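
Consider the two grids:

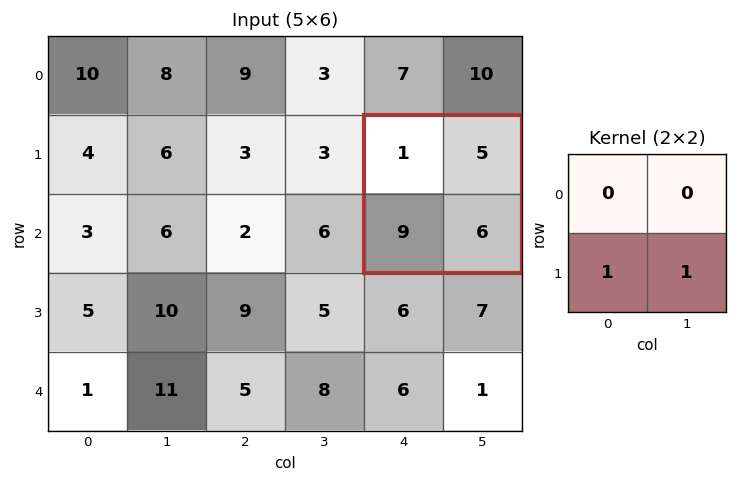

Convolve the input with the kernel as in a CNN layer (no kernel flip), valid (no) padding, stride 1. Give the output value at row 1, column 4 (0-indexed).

15

The receptive field on the input at this output position is [1 5 / 9 6]. Elementwise product with the kernel and sum: 9·1 + 6·1.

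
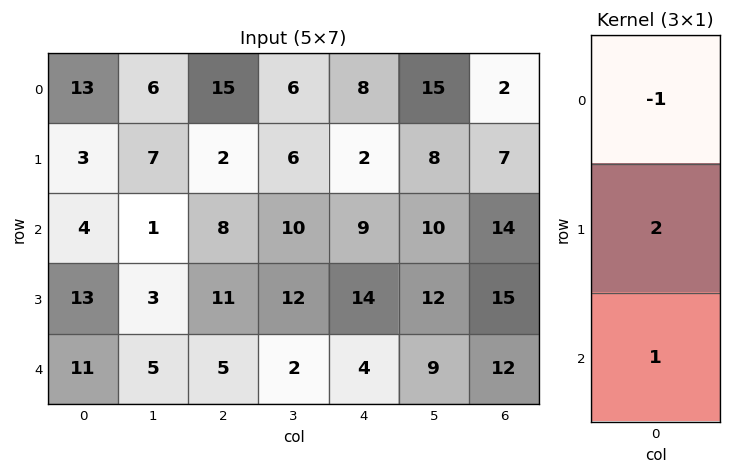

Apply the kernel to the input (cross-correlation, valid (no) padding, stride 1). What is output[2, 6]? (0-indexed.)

28

The receptive field on the input at this output position is [14 / 15 / 12]. Elementwise product with the kernel and sum: 14·-1 + 15·2 + 12·1.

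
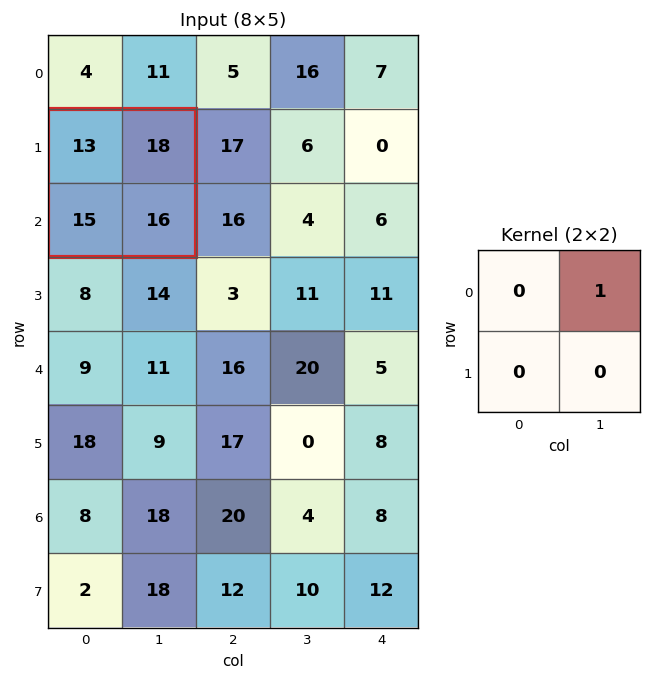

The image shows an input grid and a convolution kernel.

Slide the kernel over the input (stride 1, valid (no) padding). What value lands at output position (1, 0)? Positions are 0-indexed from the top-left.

The receptive field on the input at this output position is [13 18 / 15 16]. Elementwise product with the kernel and sum: 18·1.

18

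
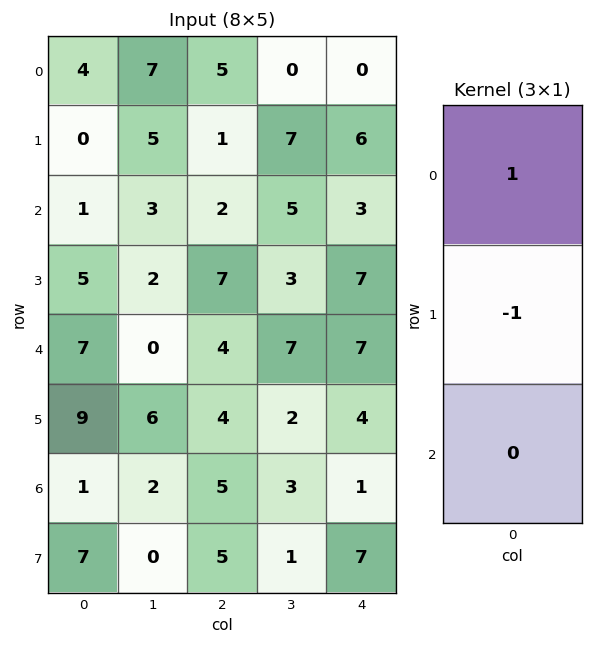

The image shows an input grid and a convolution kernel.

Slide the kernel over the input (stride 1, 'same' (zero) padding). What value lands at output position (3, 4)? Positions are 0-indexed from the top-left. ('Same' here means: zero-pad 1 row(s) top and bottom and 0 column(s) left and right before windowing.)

The receptive field on the zero-padded input at this output position is [3 / 7 / 7]. Elementwise product with the kernel and sum: 3·1 + 7·-1.

-4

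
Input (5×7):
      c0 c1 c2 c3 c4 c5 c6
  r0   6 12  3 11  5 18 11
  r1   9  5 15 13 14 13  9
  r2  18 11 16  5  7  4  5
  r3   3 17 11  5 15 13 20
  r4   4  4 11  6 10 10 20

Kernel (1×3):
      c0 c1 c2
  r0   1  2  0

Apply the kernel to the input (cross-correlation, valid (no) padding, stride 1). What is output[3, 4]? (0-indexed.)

The receptive field on the input at this output position is [15 13 20]. Elementwise product with the kernel and sum: 15·1 + 13·2.

41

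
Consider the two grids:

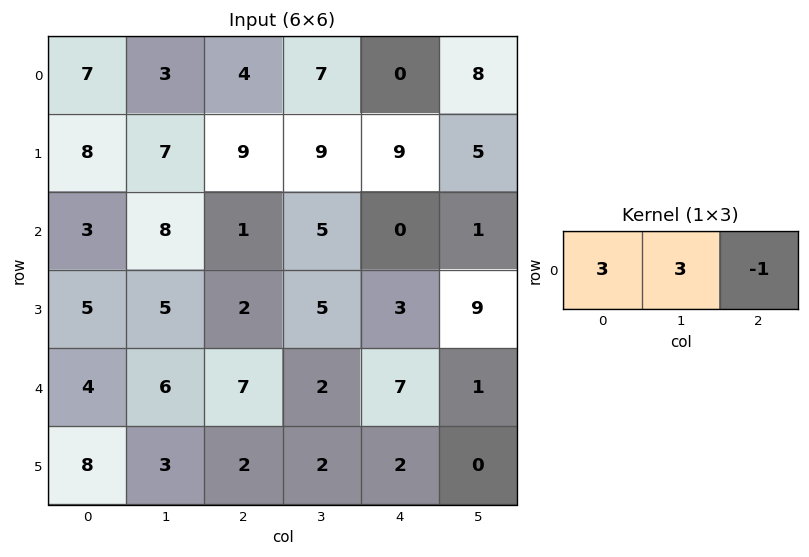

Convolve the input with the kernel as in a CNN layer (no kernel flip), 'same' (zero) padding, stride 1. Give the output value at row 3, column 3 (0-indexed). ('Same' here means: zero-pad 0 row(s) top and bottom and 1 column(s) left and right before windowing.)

The receptive field on the zero-padded input at this output position is [2 5 3]. Elementwise product with the kernel and sum: 2·3 + 5·3 + 3·-1.

18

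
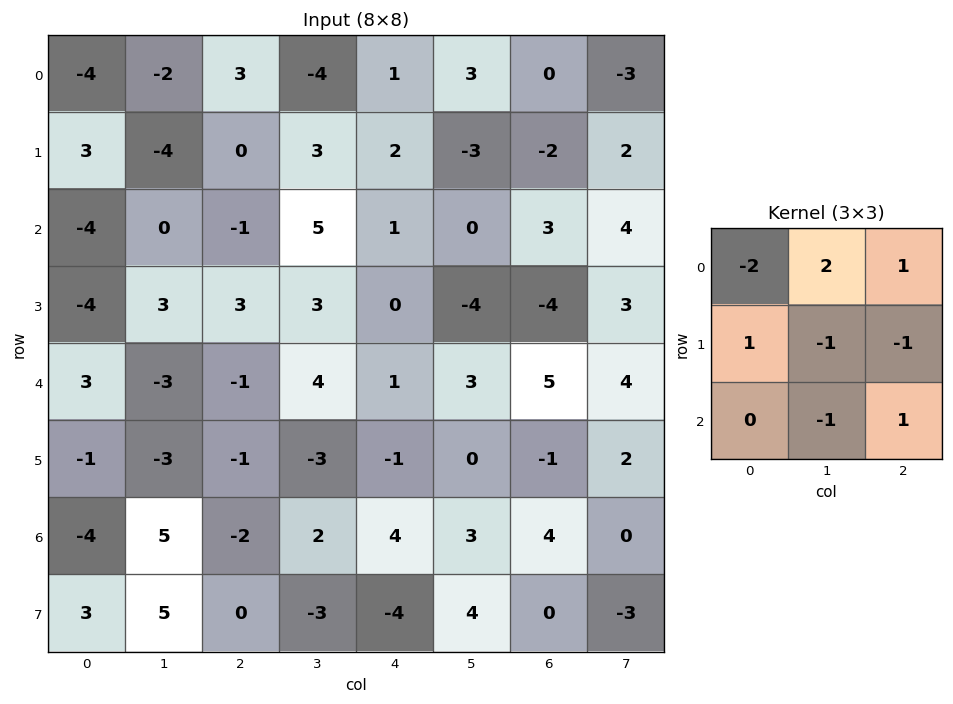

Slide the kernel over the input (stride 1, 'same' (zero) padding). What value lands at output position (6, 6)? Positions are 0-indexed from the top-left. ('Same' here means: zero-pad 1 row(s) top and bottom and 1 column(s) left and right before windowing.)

-4

The receptive field on the zero-padded input at this output position is [0 -1 2 / 3 4 0 / 4 0 -3]. Elementwise product with the kernel and sum: 0·-2 + -1·2 + 2·1 + 3·1 + 4·-1 + 0·-1 + 0·-1 + -3·1.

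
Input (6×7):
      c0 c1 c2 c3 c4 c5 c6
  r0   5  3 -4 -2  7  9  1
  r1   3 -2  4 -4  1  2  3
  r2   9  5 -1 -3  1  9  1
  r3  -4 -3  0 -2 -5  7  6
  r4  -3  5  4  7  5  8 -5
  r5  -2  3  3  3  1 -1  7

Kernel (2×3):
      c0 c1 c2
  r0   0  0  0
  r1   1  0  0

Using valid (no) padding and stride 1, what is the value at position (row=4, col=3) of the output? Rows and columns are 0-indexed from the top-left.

The receptive field on the input at this output position is [7 5 8 / 3 1 -1]. Elementwise product with the kernel and sum: 3·1.

3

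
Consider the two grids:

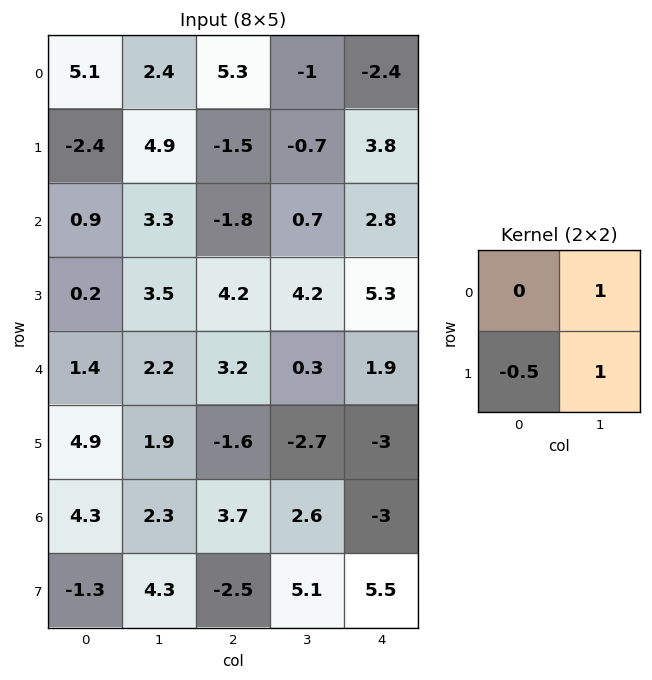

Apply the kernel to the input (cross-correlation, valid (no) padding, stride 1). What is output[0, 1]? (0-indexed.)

The receptive field on the input at this output position is [2.4 5.3 / 4.9 -1.5]. Elementwise product with the kernel and sum: 5.3·1 + 4.9·-0.5 + -1.5·1.

1.35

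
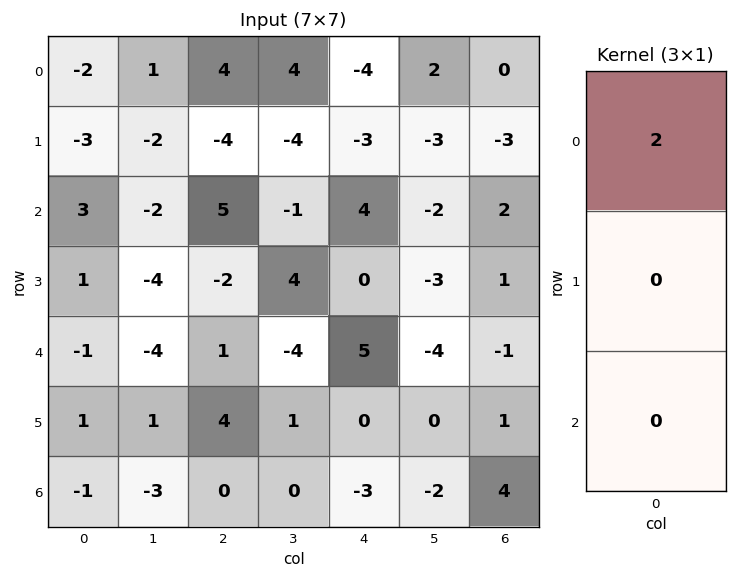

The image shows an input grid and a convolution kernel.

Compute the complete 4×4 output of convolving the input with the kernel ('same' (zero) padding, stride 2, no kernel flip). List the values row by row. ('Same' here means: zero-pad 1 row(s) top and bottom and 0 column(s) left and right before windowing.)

0 0 0 0
-6 -8 -6 -6
2 -4 0 2
2 8 0 2

Output[0,0]: The receptive field on the zero-padded input at this output position is [0 / -2 / -3]. Elementwise product with the kernel and sum: 0·2.
Output[0,1]: The receptive field on the zero-padded input at this output position is [0 / 4 / -4]. Elementwise product with the kernel and sum: 0·2.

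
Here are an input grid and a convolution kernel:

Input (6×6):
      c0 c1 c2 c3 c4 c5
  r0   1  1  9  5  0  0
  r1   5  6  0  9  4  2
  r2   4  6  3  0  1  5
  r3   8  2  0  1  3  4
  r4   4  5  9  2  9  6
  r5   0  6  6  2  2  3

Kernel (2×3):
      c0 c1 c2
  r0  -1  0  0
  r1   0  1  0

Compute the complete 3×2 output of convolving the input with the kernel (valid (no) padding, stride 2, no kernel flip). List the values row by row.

Output[0,0]: The receptive field on the input at this output position is [1 1 9 / 5 6 0]. Elementwise product with the kernel and sum: 1·-1 + 6·1.
Output[0,1]: The receptive field on the input at this output position is [9 5 0 / 0 9 4]. Elementwise product with the kernel and sum: 9·-1 + 9·1.

5 0
-2 -2
2 -7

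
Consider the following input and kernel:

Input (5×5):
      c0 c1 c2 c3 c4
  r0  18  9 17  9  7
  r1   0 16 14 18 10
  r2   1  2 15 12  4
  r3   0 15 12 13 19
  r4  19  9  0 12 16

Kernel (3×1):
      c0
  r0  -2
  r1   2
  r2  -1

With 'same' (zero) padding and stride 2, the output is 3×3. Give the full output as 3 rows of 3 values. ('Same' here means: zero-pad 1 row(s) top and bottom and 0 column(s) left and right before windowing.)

36 20 4
2 -10 -31
38 -24 -6

Output[0,0]: The receptive field on the zero-padded input at this output position is [0 / 18 / 0]. Elementwise product with the kernel and sum: 0·-2 + 18·2 + 0·-1.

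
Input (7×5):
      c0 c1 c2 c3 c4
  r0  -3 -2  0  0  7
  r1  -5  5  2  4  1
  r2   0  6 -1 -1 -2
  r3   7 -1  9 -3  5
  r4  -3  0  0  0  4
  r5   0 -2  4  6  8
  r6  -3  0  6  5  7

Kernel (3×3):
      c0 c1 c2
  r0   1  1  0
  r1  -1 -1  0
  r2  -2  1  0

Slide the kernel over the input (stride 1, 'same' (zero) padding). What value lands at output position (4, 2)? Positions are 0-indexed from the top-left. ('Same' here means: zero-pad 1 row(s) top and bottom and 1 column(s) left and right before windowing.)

16

The receptive field on the zero-padded input at this output position is [-1 9 -3 / 0 0 0 / -2 4 6]. Elementwise product with the kernel and sum: -1·1 + 9·1 + 0·-1 + 0·-1 + -2·-2 + 4·1.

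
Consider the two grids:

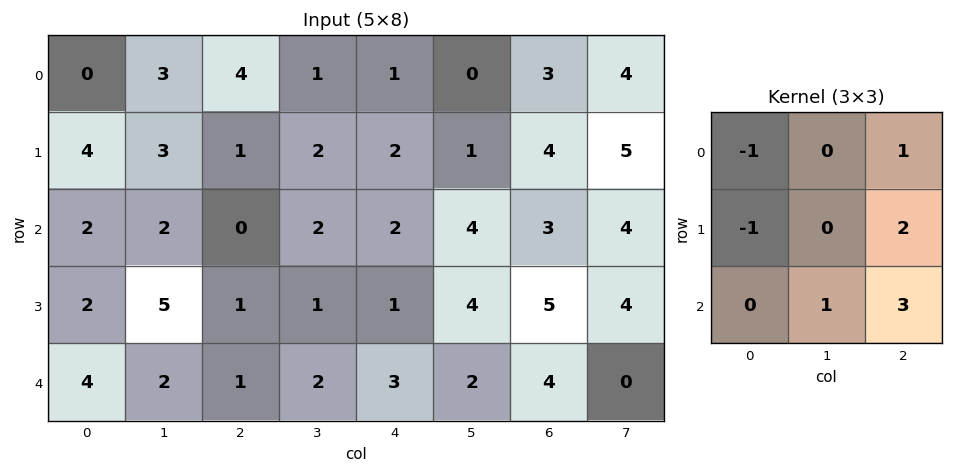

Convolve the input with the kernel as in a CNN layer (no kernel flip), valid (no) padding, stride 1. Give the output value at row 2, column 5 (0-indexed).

The receptive field on the input at this output position is [4 3 4 / 4 5 4 / 2 4 0]. Elementwise product with the kernel and sum: 4·-1 + 4·1 + 4·-1 + 4·2 + 4·1 + 0·3.

8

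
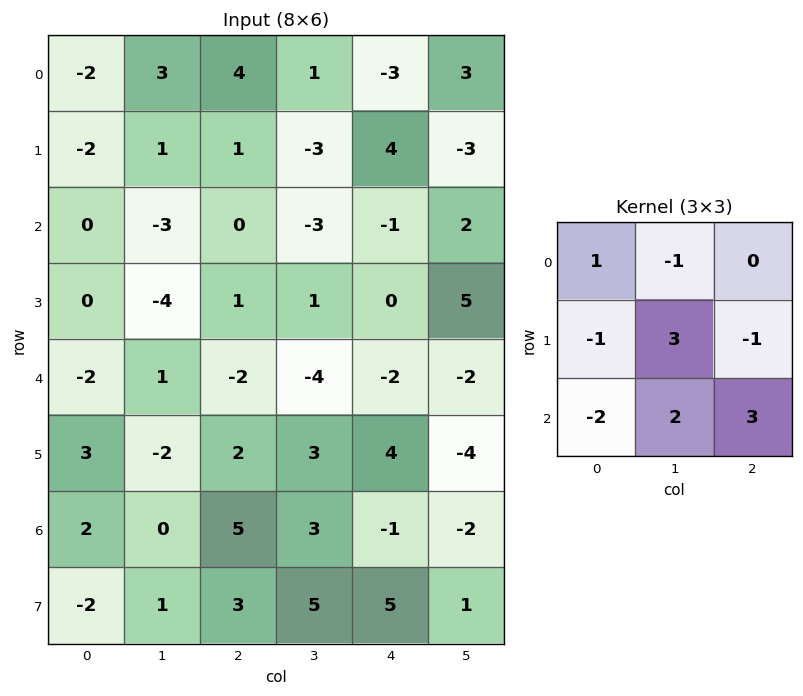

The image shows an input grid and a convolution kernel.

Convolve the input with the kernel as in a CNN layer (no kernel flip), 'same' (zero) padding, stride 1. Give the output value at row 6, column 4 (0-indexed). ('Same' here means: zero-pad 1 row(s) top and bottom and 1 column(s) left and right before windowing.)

-2

The receptive field on the zero-padded input at this output position is [3 4 -4 / 3 -1 -2 / 5 5 1]. Elementwise product with the kernel and sum: 3·1 + 4·-1 + 3·-1 + -1·3 + -2·-1 + 5·-2 + 5·2 + 1·3.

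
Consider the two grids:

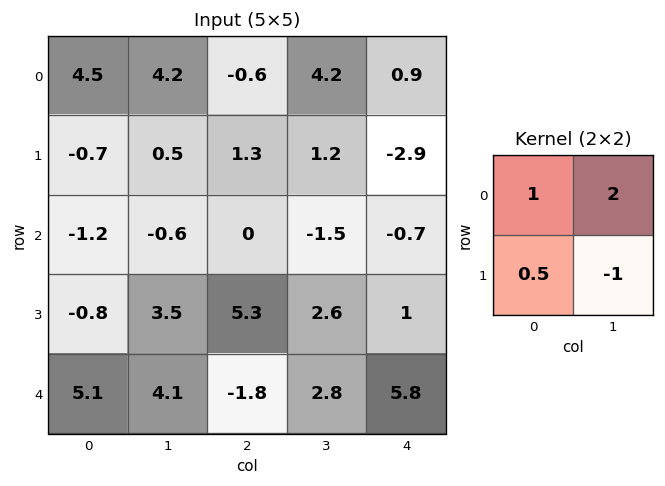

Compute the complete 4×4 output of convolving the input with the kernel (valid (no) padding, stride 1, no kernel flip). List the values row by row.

Output[0,0]: The receptive field on the input at this output position is [4.5 4.2 / -0.7 0.5]. Elementwise product with the kernel and sum: 4.5·1 + 4.2·2 + -0.7·0.5 + 0.5·-1.
Output[0,1]: The receptive field on the input at this output position is [4.2 -0.6 / 0.5 1.3]. Elementwise product with the kernel and sum: 4.2·1 + -0.6·2 + 0.5·0.5 + 1.3·-1.

12.05 1.95 7.25 9.5
0.3 2.8 5.2 -4.65
-6.3 -4.15 -2.95 -2.6
4.65 17.95 6.8 0.2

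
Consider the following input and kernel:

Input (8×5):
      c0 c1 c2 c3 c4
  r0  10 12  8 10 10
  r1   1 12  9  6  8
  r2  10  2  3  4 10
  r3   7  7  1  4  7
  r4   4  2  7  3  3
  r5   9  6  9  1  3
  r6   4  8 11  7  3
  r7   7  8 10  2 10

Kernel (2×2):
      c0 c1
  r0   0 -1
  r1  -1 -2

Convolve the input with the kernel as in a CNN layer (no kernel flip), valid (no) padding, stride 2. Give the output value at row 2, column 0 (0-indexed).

The receptive field on the input at this output position is [4 2 / 9 6]. Elementwise product with the kernel and sum: 2·-1 + 9·-1 + 6·-2.

-23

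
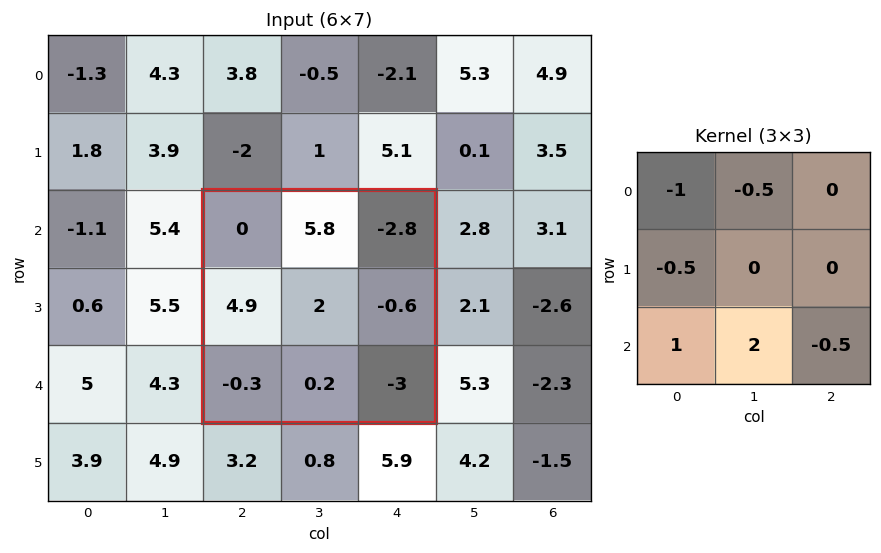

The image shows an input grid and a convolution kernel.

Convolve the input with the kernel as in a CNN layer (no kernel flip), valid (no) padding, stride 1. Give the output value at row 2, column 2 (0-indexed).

The receptive field on the input at this output position is [0 5.8 -2.8 / 4.9 2 -0.6 / -0.3 0.2 -3]. Elementwise product with the kernel and sum: 0·-1 + 5.8·-0.5 + 4.9·-0.5 + -0.3·1 + 0.2·2 + -3·-0.5.

-3.75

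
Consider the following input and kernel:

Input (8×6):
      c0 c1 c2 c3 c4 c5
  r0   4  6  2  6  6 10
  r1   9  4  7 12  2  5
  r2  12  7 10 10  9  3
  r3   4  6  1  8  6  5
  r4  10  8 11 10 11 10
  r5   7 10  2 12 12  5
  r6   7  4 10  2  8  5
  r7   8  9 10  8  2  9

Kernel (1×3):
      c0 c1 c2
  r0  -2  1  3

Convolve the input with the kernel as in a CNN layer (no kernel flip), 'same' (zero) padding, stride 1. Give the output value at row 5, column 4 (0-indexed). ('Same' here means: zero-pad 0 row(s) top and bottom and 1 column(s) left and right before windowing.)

The receptive field on the zero-padded input at this output position is [12 12 5]. Elementwise product with the kernel and sum: 12·-2 + 12·1 + 5·3.

3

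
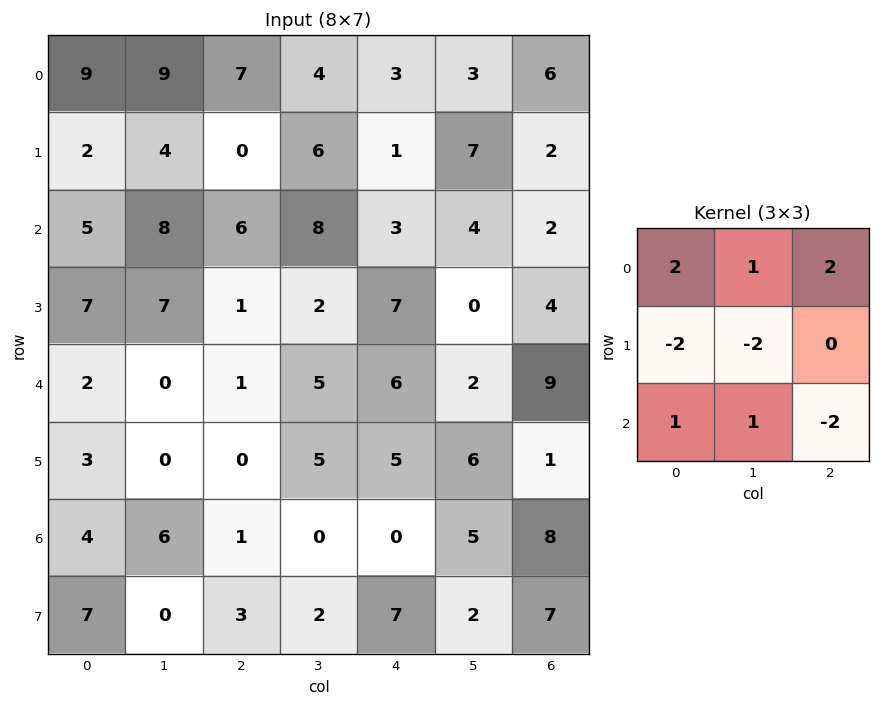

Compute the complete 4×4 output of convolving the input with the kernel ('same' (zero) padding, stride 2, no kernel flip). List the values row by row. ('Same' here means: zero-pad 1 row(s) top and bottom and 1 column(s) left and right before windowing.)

-24 -40 -21 -9
-7 -4 14 8
20 7 -13 -11
2 -5 32 -4

Output[0,0]: The receptive field on the zero-padded input at this output position is [0 0 0 / 0 9 9 / 0 2 4]. Elementwise product with the kernel and sum: 0·2 + 0·1 + 0·2 + 0·-2 + 9·-2 + 0·1 + 2·1 + 4·-2.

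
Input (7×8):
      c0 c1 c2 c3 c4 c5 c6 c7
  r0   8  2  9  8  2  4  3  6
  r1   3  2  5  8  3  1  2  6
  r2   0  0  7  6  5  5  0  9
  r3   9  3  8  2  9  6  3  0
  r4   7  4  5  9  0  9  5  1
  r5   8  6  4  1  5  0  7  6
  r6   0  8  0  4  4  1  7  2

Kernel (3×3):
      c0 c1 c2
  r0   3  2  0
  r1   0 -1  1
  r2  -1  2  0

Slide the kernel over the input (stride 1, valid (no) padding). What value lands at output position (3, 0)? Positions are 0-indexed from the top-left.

The receptive field on the input at this output position is [9 3 8 / 7 4 5 / 8 6 4]. Elementwise product with the kernel and sum: 9·3 + 3·2 + 4·-1 + 5·1 + 8·-1 + 6·2.

38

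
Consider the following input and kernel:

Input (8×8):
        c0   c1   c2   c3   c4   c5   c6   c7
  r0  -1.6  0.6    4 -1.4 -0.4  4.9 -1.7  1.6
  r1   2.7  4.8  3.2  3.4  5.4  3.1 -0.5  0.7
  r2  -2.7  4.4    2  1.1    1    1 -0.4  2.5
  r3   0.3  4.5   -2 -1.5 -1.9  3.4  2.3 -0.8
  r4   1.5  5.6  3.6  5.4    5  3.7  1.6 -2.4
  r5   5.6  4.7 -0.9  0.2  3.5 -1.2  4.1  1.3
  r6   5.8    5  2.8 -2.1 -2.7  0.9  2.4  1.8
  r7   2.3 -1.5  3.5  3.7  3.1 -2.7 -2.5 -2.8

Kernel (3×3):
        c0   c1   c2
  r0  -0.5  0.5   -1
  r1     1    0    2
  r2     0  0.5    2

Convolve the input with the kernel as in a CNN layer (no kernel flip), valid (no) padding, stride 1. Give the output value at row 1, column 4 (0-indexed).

The receptive field on the input at this output position is [5.4 3.1 -0.5 / 1 1 -0.4 / -1.9 3.4 2.3]. Elementwise product with the kernel and sum: 5.4·-0.5 + 3.1·0.5 + -0.5·-1 + 1·1 + -0.4·2 + 3.4·0.5 + 2.3·2.

5.85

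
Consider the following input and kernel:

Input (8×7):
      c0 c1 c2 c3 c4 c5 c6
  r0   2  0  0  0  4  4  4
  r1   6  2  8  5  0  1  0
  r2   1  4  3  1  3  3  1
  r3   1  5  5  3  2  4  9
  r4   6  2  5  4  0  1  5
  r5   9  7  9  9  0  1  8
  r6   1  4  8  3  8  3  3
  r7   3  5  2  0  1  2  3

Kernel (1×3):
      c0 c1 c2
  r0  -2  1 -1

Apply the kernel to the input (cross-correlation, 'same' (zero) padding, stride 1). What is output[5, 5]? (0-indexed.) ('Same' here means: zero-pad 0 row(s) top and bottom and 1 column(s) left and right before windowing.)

The receptive field on the zero-padded input at this output position is [0 1 8]. Elementwise product with the kernel and sum: 0·-2 + 1·1 + 8·-1.

-7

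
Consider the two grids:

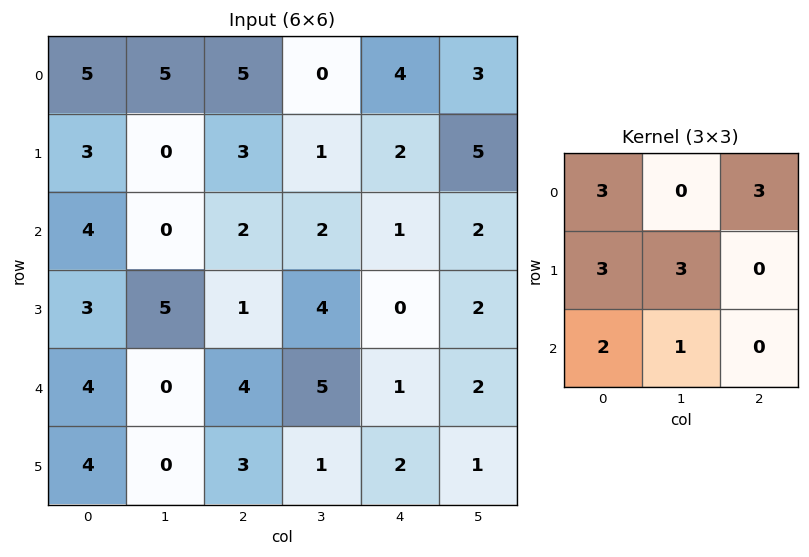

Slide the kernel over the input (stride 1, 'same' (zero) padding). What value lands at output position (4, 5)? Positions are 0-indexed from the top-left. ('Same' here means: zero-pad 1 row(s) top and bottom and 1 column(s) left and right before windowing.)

The receptive field on the zero-padded input at this output position is [0 2 0 / 1 2 0 / 2 1 0]. Elementwise product with the kernel and sum: 0·3 + 0·3 + 1·3 + 2·3 + 2·2 + 1·1.

14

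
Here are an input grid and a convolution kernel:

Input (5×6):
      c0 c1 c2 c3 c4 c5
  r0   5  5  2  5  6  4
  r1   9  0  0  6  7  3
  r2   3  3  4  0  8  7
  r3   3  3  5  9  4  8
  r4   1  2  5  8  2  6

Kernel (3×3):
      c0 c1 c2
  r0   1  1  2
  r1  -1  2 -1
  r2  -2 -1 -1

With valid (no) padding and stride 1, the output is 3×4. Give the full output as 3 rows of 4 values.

-8 1 8 9
-6 -3 -15 -2
3 -12 9 -11

Output[0,0]: The receptive field on the input at this output position is [5 5 2 / 9 0 0 / 3 3 4]. Elementwise product with the kernel and sum: 5·1 + 5·1 + 2·2 + 9·-1 + 0·2 + 0·-1 + 3·-2 + 3·-1 + 4·-1.
Output[0,1]: The receptive field on the input at this output position is [5 2 5 / 0 0 6 / 3 4 0]. Elementwise product with the kernel and sum: 5·1 + 2·1 + 5·2 + 0·-1 + 0·2 + 6·-1 + 3·-2 + 4·-1 + 0·-1.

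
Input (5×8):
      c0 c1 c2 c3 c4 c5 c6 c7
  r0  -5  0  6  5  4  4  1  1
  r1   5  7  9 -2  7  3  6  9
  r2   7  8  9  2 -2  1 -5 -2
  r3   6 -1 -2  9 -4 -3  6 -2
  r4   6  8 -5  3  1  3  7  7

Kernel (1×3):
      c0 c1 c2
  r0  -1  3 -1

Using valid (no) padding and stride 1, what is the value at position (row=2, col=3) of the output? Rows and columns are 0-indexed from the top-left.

-9

The receptive field on the input at this output position is [2 -2 1]. Elementwise product with the kernel and sum: 2·-1 + -2·3 + 1·-1.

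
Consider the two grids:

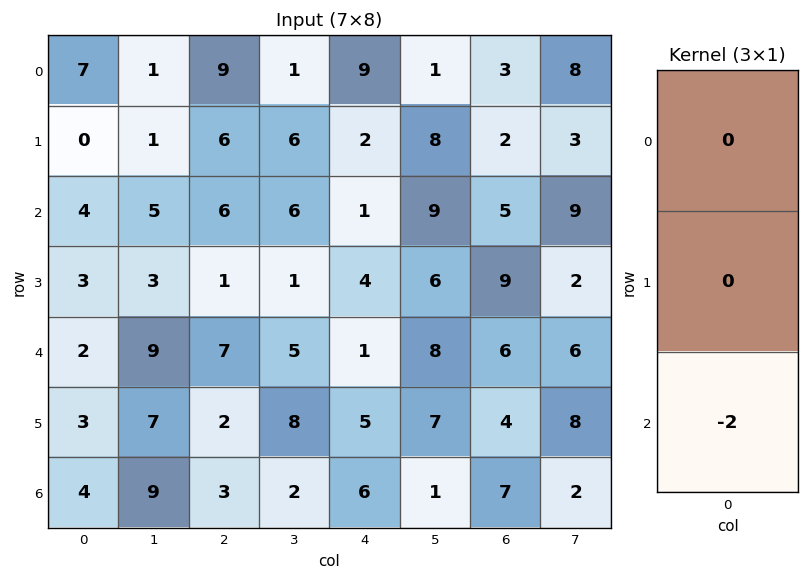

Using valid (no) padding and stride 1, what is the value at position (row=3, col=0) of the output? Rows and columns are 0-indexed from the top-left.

-6

The receptive field on the input at this output position is [3 / 2 / 3]. Elementwise product with the kernel and sum: 3·-2.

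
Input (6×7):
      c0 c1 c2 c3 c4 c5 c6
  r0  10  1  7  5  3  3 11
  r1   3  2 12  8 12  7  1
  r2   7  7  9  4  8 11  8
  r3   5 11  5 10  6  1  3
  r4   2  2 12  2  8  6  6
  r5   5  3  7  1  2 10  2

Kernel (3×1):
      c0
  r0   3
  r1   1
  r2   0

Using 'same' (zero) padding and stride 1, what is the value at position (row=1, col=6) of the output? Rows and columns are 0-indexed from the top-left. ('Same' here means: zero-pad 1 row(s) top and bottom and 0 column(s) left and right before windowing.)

34

The receptive field on the zero-padded input at this output position is [11 / 1 / 8]. Elementwise product with the kernel and sum: 11·3 + 1·1.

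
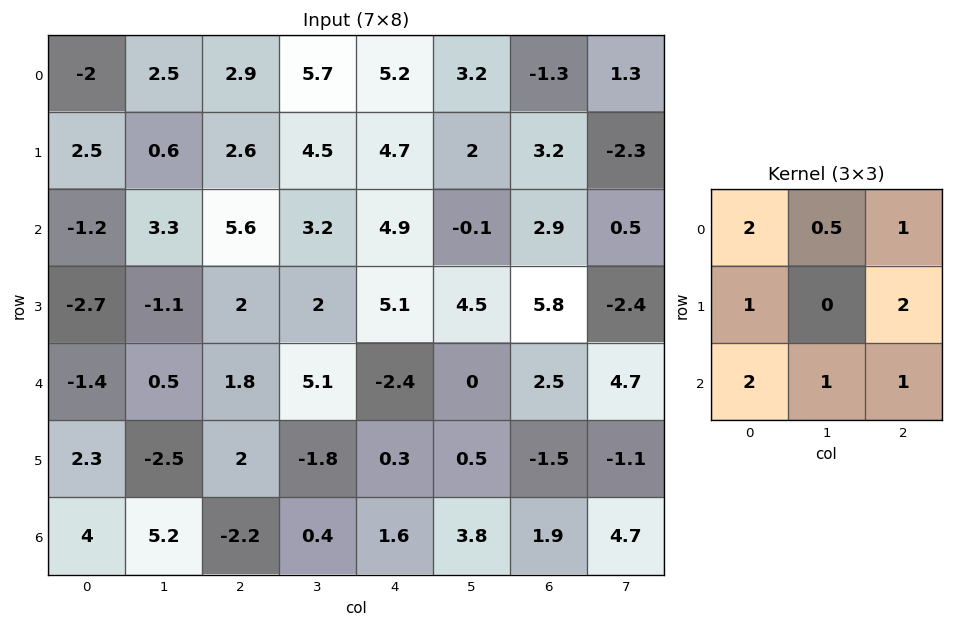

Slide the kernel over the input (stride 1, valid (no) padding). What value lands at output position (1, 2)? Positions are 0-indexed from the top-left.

38.65

The receptive field on the input at this output position is [2.6 4.5 4.7 / 5.6 3.2 4.9 / 2 2 5.1]. Elementwise product with the kernel and sum: 2.6·2 + 4.5·0.5 + 4.7·1 + 5.6·1 + 4.9·2 + 2·2 + 2·1 + 5.1·1.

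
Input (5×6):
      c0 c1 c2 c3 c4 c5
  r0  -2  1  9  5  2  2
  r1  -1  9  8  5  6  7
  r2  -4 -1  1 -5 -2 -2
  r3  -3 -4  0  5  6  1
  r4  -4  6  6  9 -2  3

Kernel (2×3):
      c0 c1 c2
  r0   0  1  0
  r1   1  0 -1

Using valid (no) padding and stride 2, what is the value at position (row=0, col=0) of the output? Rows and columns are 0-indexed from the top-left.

The receptive field on the input at this output position is [-2 1 9 / -1 9 8]. Elementwise product with the kernel and sum: 1·1 + -1·1 + 8·-1.

-8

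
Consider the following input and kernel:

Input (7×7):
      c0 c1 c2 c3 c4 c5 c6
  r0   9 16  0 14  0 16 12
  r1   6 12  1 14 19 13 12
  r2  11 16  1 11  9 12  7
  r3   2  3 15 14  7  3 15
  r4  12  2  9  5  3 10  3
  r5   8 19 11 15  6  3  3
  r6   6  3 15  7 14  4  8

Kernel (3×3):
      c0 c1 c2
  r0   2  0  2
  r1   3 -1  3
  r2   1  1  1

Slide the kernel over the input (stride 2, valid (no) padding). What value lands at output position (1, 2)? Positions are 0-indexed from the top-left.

111

The receptive field on the input at this output position is [9 12 7 / 7 3 15 / 3 10 3]. Elementwise product with the kernel and sum: 9·2 + 7·2 + 7·3 + 3·-1 + 15·3 + 3·1 + 10·1 + 3·1.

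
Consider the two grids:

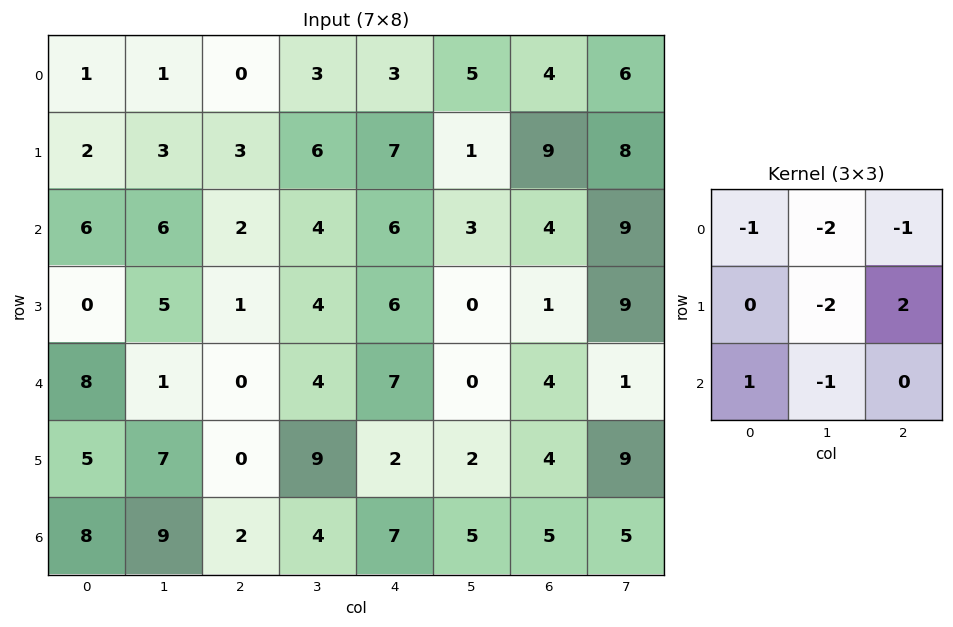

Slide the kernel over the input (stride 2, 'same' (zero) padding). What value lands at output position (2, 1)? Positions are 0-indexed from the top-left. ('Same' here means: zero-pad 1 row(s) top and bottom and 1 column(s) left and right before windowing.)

The receptive field on the zero-padded input at this output position is [5 1 4 / 1 0 4 / 7 0 9]. Elementwise product with the kernel and sum: 5·-1 + 1·-2 + 4·-1 + 0·-2 + 4·2 + 7·1 + 0·-1.

4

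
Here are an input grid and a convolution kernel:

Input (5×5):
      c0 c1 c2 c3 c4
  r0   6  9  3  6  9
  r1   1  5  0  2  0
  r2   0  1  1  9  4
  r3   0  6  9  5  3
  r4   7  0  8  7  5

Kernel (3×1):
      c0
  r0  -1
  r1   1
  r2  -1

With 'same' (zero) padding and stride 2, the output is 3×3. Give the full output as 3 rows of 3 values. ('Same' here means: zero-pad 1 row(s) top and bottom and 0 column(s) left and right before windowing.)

Output[0,0]: The receptive field on the zero-padded input at this output position is [0 / 6 / 1]. Elementwise product with the kernel and sum: 0·-1 + 6·1 + 1·-1.
Output[0,1]: The receptive field on the zero-padded input at this output position is [0 / 3 / 0]. Elementwise product with the kernel and sum: 0·-1 + 3·1 + 0·-1.

5 3 9
-1 -8 1
7 -1 2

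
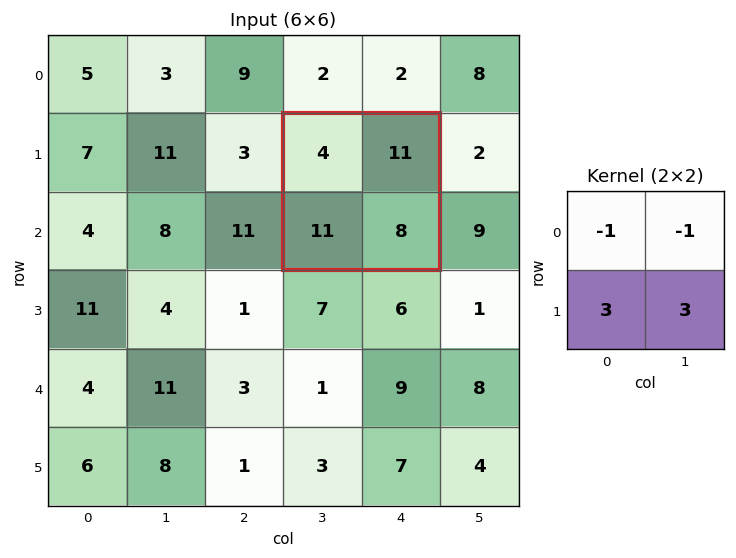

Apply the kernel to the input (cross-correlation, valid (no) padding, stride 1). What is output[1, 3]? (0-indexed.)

The receptive field on the input at this output position is [4 11 / 11 8]. Elementwise product with the kernel and sum: 4·-1 + 11·-1 + 11·3 + 8·3.

42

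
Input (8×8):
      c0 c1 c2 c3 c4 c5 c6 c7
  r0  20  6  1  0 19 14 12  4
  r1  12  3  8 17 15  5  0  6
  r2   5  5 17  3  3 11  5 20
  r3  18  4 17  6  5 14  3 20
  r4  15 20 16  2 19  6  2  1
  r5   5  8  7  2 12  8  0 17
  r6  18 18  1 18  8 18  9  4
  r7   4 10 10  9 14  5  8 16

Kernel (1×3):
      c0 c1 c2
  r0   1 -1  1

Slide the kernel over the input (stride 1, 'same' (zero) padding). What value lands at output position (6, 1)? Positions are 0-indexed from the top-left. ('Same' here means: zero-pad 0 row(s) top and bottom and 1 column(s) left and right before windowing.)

1

The receptive field on the zero-padded input at this output position is [18 18 1]. Elementwise product with the kernel and sum: 18·1 + 18·-1 + 1·1.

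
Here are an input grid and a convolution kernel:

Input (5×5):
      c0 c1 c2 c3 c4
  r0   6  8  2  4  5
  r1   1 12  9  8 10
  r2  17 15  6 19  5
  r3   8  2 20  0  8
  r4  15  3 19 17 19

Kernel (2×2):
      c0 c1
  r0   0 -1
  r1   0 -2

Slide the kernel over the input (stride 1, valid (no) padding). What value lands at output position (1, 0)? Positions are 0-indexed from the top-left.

-42

The receptive field on the input at this output position is [1 12 / 17 15]. Elementwise product with the kernel and sum: 12·-1 + 15·-2.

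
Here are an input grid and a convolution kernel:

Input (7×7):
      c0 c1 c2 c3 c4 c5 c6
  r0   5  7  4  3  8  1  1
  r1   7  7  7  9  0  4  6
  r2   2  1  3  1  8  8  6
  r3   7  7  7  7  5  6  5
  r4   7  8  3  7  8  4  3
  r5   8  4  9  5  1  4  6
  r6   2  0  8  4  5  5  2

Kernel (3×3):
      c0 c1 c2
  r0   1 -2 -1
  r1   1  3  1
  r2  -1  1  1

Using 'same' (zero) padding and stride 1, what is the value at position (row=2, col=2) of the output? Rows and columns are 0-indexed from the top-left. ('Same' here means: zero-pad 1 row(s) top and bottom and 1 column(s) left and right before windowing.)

The receptive field on the zero-padded input at this output position is [7 7 9 / 1 3 1 / 7 7 7]. Elementwise product with the kernel and sum: 7·1 + 7·-2 + 9·-1 + 1·1 + 3·3 + 1·1 + 7·-1 + 7·1 + 7·1.

2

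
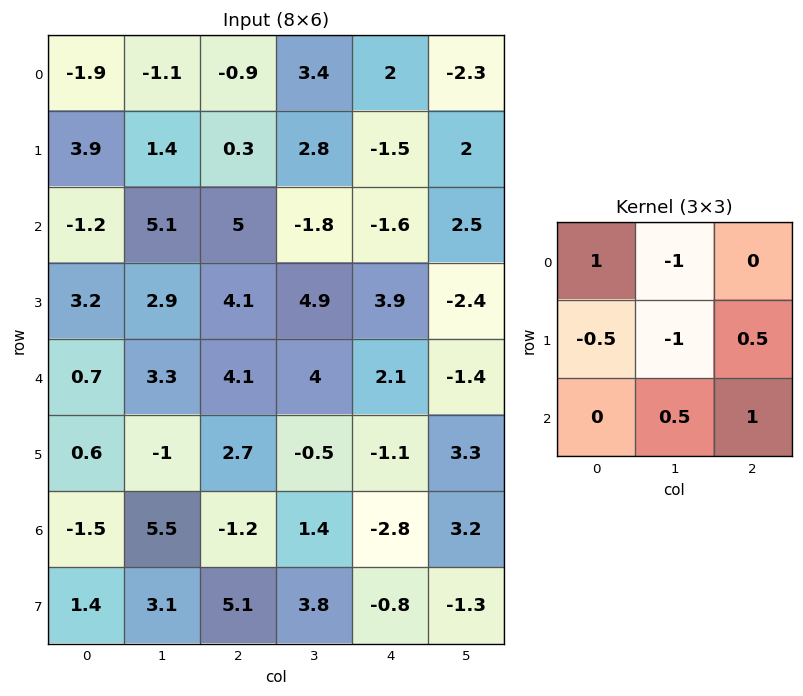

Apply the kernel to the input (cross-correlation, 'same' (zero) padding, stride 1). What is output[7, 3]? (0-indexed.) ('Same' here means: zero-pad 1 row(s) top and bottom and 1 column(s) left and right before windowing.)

The receptive field on the zero-padded input at this output position is [-1.2 1.4 -2.8 / 5.1 3.8 -0.8 / 0 0 0]. Elementwise product with the kernel and sum: -1.2·1 + 1.4·-1 + 5.1·-0.5 + 3.8·-1 + -0.8·0.5 + 0·0.5 + 0·1.

-9.35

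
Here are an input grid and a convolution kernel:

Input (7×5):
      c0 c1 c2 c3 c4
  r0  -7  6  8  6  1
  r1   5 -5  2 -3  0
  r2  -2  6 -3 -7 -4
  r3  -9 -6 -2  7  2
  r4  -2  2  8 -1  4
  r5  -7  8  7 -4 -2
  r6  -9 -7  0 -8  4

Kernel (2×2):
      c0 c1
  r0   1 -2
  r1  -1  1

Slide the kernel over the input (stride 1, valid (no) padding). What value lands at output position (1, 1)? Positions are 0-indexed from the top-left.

-18

The receptive field on the input at this output position is [-5 2 / 6 -3]. Elementwise product with the kernel and sum: -5·1 + 2·-2 + 6·-1 + -3·1.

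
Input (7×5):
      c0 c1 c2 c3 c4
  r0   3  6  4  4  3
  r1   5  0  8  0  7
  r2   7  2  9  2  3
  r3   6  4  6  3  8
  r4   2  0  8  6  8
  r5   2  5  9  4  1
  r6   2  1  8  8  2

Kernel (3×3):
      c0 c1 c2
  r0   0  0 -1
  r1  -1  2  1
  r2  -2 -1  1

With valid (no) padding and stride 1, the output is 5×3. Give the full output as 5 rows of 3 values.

Output[0,0]: The receptive field on the input at this output position is [3 6 4 / 5 0 8 / 7 2 9]. Elementwise product with the kernel and sum: 4·-1 + 5·-1 + 0·2 + 8·1 + 7·-2 + 2·-1 + 9·1.
Output[0,1]: The receptive field on the input at this output position is [6 4 4 / 0 8 0 / 2 9 2]. Elementwise product with the kernel and sum: 4·-1 + 0·-1 + 8·2 + 0·1 + 2·-2 + 9·-1 + 2·1.

-8 1 -21
-12 7 -16
3 7 -9
0 4 -17
12 9 -30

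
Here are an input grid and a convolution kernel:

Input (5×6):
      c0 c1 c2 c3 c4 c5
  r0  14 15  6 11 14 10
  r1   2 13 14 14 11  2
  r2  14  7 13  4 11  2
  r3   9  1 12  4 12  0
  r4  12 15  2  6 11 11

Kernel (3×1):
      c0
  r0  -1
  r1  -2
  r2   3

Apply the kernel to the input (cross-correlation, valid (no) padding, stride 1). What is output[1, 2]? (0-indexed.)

The receptive field on the input at this output position is [14 / 13 / 12]. Elementwise product with the kernel and sum: 14·-1 + 13·-2 + 12·3.

-4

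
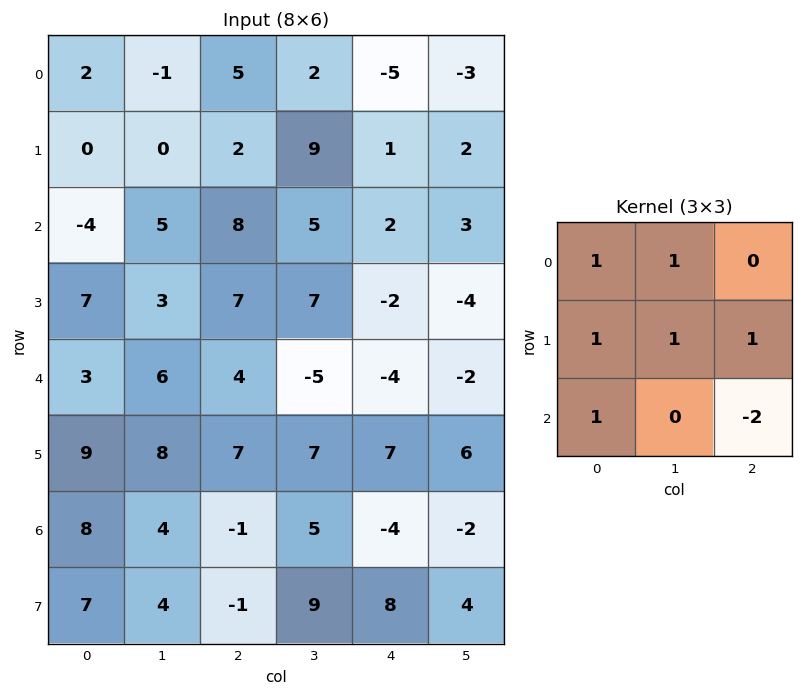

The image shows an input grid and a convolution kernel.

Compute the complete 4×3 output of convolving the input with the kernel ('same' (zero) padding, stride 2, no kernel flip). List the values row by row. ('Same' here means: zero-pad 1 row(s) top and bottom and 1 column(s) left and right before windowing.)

Output[0,0]: The receptive field on the zero-padded input at this output position is [0 0 0 / 0 2 -1 / 0 0 0]. Elementwise product with the kernel and sum: 0·1 + 0·1 + 0·1 + 2·1 + -1·1 + 0·1 + 0·-2.

1 -12 -1
-5 9 35
0 9 -11
13 9 14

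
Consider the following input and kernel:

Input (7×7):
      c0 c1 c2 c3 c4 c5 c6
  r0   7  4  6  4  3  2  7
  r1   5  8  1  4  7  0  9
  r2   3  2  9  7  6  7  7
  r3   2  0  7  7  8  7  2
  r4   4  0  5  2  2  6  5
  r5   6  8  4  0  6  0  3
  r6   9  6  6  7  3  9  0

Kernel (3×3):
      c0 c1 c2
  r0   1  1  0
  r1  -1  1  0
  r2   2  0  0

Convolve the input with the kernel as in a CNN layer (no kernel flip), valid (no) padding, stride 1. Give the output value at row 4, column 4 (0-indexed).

The receptive field on the input at this output position is [2 6 5 / 6 0 3 / 3 9 0]. Elementwise product with the kernel and sum: 2·1 + 6·1 + 6·-1 + 0·1 + 3·2.

8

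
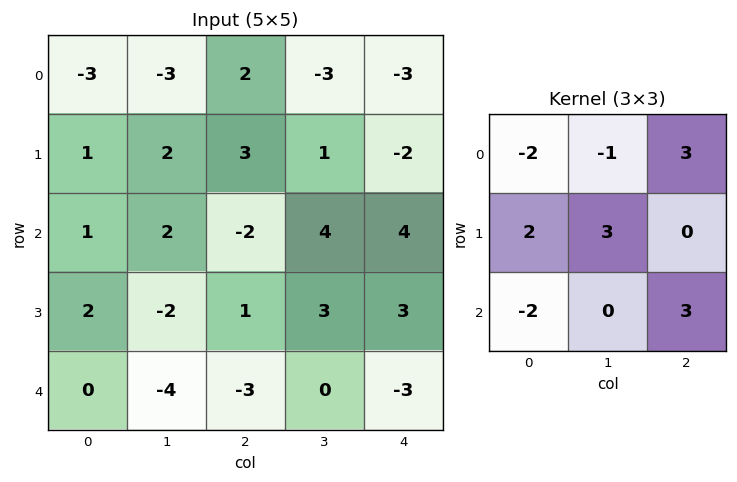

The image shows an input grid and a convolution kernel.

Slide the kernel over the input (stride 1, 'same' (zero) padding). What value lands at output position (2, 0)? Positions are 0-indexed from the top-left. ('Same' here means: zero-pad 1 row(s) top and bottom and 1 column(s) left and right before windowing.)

2

The receptive field on the zero-padded input at this output position is [0 1 2 / 0 1 2 / 0 2 -2]. Elementwise product with the kernel and sum: 0·-2 + 1·-1 + 2·3 + 0·2 + 1·3 + 0·-2 + -2·3.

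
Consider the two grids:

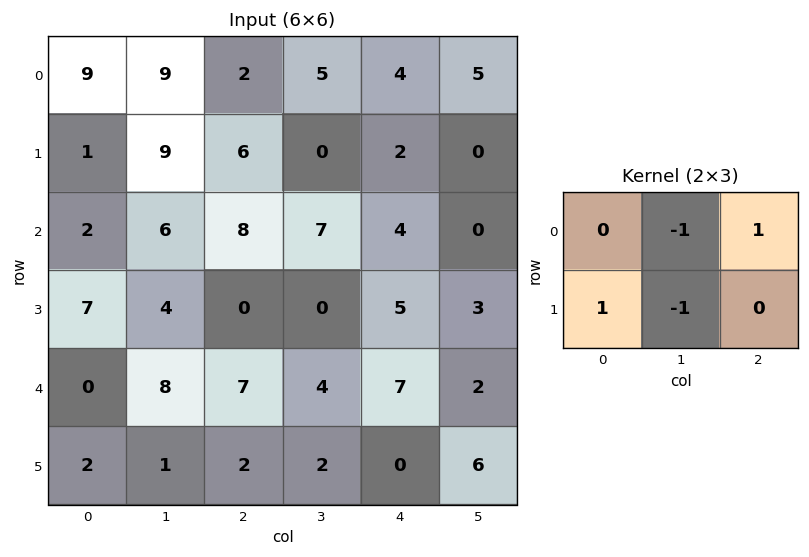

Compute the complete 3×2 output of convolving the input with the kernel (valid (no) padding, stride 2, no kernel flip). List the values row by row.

-15 5
5 -3
0 3

Output[0,0]: The receptive field on the input at this output position is [9 9 2 / 1 9 6]. Elementwise product with the kernel and sum: 9·-1 + 2·1 + 1·1 + 9·-1.
Output[0,1]: The receptive field on the input at this output position is [2 5 4 / 6 0 2]. Elementwise product with the kernel and sum: 5·-1 + 4·1 + 6·1 + 0·-1.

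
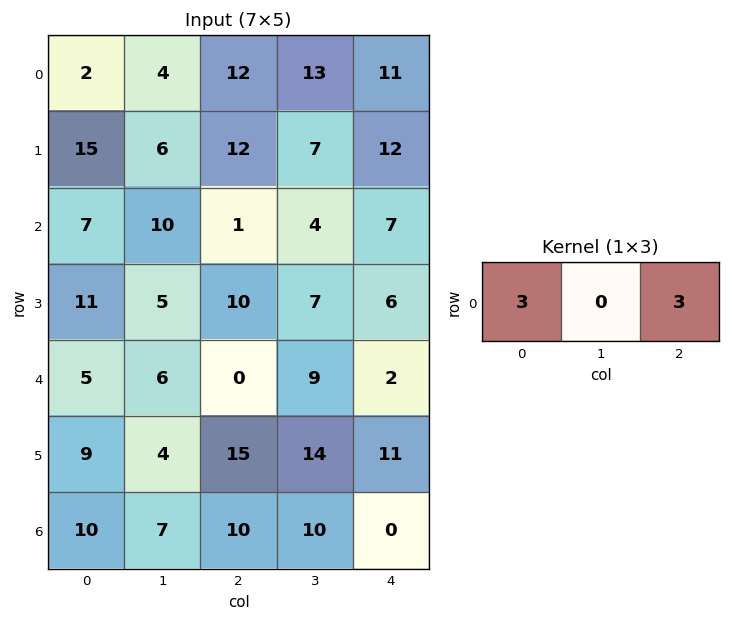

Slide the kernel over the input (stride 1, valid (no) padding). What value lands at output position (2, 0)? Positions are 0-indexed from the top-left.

The receptive field on the input at this output position is [7 10 1]. Elementwise product with the kernel and sum: 7·3 + 1·3.

24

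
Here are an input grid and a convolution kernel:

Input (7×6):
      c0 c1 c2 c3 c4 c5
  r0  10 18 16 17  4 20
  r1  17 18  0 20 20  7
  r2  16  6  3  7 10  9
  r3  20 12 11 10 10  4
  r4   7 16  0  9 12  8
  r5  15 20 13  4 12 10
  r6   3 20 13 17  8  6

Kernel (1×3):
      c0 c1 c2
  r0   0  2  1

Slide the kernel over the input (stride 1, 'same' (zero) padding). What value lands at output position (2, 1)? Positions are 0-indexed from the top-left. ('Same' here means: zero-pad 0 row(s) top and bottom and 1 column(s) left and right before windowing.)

15

The receptive field on the zero-padded input at this output position is [16 6 3]. Elementwise product with the kernel and sum: 6·2 + 3·1.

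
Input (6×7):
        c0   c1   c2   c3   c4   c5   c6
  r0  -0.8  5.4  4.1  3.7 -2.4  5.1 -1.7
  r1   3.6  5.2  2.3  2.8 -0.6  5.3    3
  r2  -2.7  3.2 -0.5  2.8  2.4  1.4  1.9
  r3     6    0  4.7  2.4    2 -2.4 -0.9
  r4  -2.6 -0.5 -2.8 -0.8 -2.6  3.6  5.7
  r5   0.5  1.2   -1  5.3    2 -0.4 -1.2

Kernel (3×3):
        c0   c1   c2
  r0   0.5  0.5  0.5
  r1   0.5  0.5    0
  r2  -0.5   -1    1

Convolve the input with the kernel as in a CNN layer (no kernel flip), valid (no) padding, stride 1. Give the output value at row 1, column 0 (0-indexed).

7.5

The receptive field on the input at this output position is [3.6 5.2 2.3 / -2.7 3.2 -0.5 / 6 0 4.7]. Elementwise product with the kernel and sum: 3.6·0.5 + 5.2·0.5 + 2.3·0.5 + -2.7·0.5 + 3.2·0.5 + 6·-0.5 + 0·-1 + 4.7·1.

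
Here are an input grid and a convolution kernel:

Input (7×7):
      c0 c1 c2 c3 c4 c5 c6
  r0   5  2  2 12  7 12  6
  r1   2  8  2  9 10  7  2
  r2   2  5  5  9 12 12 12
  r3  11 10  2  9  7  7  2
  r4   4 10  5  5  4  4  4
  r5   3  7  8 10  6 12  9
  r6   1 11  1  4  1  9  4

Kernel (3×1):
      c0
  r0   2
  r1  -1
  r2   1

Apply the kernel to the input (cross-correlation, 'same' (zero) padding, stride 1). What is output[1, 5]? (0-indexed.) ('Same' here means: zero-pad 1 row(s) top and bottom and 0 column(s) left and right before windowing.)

The receptive field on the zero-padded input at this output position is [12 / 7 / 12]. Elementwise product with the kernel and sum: 12·2 + 7·-1 + 12·1.

29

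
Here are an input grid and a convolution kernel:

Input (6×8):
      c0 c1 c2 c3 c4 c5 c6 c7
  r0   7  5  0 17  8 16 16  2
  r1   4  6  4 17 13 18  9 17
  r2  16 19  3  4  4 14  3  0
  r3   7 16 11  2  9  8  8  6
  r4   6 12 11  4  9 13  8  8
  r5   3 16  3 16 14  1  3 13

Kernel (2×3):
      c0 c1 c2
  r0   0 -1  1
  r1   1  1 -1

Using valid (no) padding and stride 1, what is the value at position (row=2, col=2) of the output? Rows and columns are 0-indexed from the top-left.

4

The receptive field on the input at this output position is [3 4 4 / 11 2 9]. Elementwise product with the kernel and sum: 4·-1 + 4·1 + 11·1 + 2·1 + 9·-1.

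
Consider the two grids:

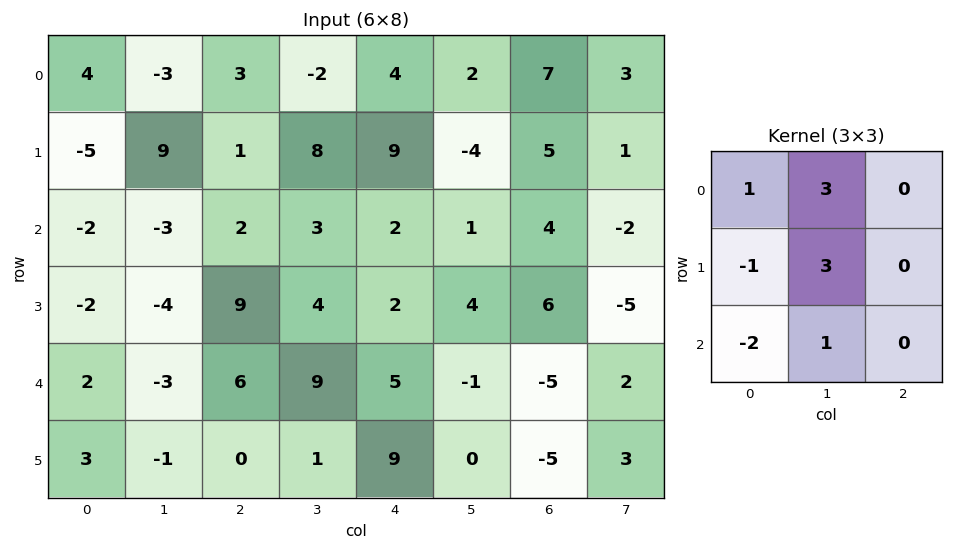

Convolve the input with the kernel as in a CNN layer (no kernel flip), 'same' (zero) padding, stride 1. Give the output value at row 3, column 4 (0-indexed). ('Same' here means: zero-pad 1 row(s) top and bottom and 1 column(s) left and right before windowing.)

The receptive field on the zero-padded input at this output position is [3 2 1 / 4 2 4 / 9 5 -1]. Elementwise product with the kernel and sum: 3·1 + 2·3 + 4·-1 + 2·3 + 9·-2 + 5·1.

-2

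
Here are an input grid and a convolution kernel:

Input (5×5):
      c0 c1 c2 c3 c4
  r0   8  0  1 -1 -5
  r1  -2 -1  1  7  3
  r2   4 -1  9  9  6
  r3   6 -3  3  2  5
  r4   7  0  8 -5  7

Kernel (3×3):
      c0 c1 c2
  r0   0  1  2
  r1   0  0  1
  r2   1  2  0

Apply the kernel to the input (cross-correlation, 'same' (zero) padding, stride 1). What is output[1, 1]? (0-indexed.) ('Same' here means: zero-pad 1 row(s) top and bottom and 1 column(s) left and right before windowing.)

The receptive field on the zero-padded input at this output position is [8 0 1 / -2 -1 1 / 4 -1 9]. Elementwise product with the kernel and sum: 0·1 + 1·2 + 1·1 + 4·1 + -1·2.

5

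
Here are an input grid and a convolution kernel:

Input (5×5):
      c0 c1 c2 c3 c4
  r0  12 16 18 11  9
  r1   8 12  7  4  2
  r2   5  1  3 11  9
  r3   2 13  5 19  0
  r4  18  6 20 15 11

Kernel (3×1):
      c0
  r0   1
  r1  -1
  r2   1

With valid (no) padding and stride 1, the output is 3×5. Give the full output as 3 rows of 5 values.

Output[0,0]: The receptive field on the input at this output position is [12 / 8 / 5]. Elementwise product with the kernel and sum: 12·1 + 8·-1 + 5·1.
Output[0,1]: The receptive field on the input at this output position is [16 / 12 / 1]. Elementwise product with the kernel and sum: 16·1 + 12·-1 + 1·1.

9 5 14 18 16
5 24 9 12 -7
21 -6 18 7 20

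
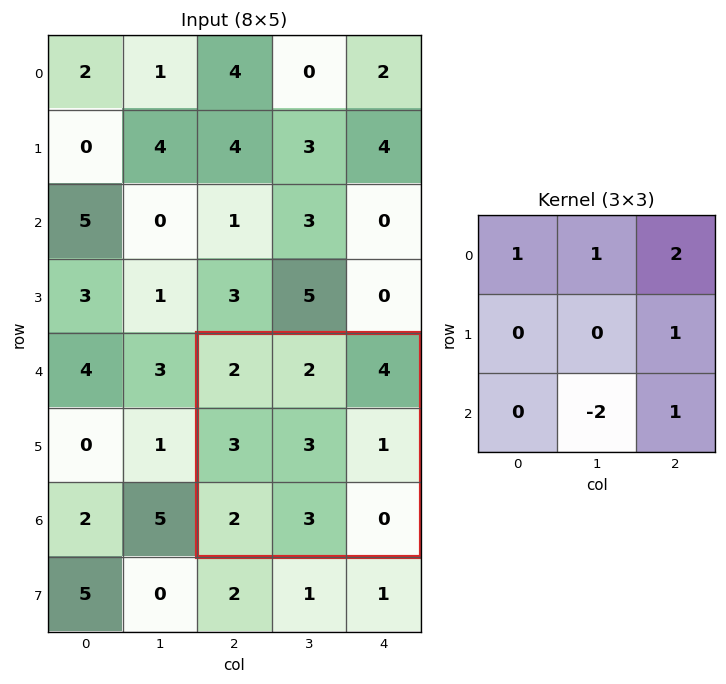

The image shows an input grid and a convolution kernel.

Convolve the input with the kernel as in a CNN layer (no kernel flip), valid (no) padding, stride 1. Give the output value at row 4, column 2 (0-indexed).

The receptive field on the input at this output position is [2 2 4 / 3 3 1 / 2 3 0]. Elementwise product with the kernel and sum: 2·1 + 2·1 + 4·2 + 1·1 + 3·-2 + 0·1.

7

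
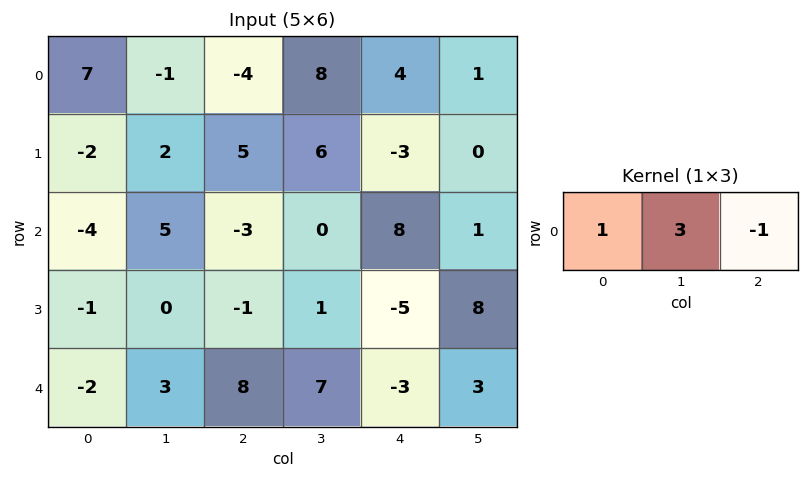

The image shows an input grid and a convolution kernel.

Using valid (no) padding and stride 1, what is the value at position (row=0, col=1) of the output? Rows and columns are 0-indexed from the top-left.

The receptive field on the input at this output position is [-1 -4 8]. Elementwise product with the kernel and sum: -1·1 + -4·3 + 8·-1.

-21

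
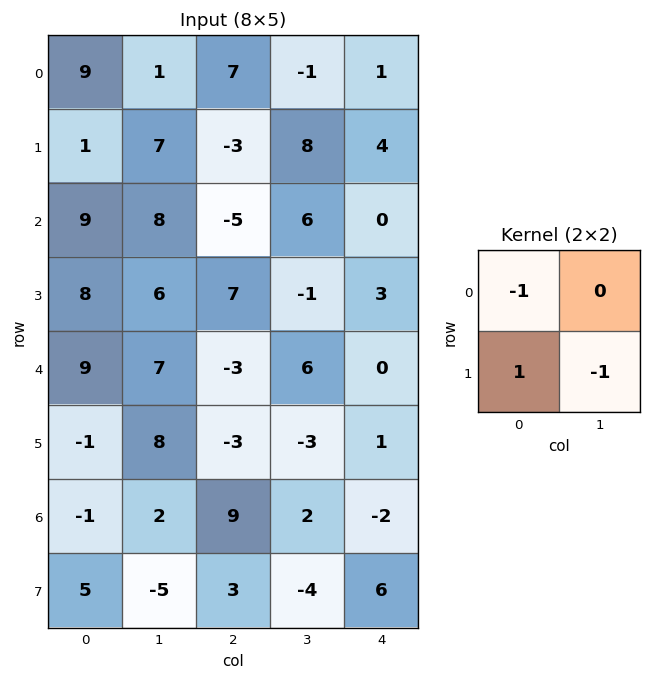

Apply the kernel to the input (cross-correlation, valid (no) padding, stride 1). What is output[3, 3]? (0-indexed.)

The receptive field on the input at this output position is [-1 3 / 6 0]. Elementwise product with the kernel and sum: -1·-1 + 6·1 + 0·-1.

7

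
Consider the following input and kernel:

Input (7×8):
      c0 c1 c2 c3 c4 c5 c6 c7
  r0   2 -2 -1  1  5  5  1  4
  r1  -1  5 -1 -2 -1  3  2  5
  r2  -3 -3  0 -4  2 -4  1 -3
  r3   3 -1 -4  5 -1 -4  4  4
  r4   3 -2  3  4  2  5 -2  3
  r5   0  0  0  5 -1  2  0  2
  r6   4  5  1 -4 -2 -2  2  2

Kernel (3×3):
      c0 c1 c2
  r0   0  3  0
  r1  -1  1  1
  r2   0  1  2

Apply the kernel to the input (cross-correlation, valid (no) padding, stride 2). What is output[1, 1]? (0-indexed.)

4

The receptive field on the input at this output position is [0 -4 2 / -4 5 -1 / 3 4 2]. Elementwise product with the kernel and sum: -4·3 + -4·-1 + 5·1 + -1·1 + 4·1 + 2·2.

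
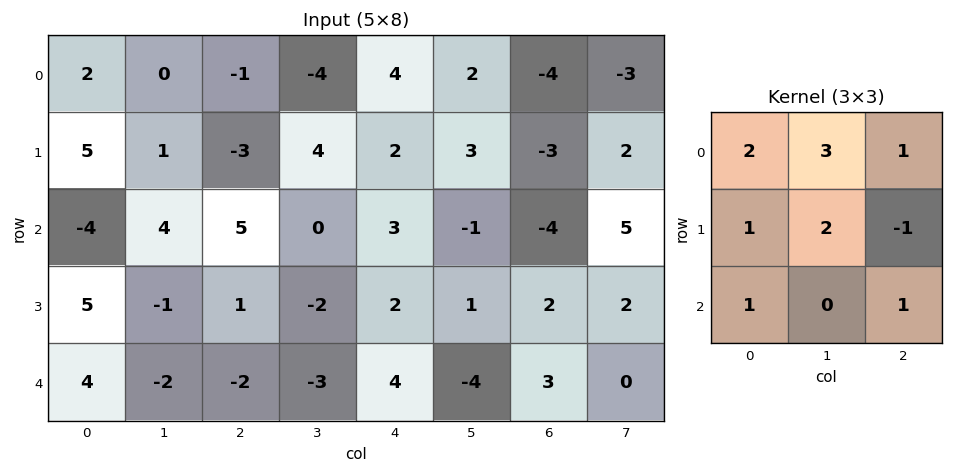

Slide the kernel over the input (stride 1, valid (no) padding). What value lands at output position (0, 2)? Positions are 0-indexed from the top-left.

1

The receptive field on the input at this output position is [-1 -4 4 / -3 4 2 / 5 0 3]. Elementwise product with the kernel and sum: -1·2 + -4·3 + 4·1 + -3·1 + 4·2 + 2·-1 + 5·1 + 3·1.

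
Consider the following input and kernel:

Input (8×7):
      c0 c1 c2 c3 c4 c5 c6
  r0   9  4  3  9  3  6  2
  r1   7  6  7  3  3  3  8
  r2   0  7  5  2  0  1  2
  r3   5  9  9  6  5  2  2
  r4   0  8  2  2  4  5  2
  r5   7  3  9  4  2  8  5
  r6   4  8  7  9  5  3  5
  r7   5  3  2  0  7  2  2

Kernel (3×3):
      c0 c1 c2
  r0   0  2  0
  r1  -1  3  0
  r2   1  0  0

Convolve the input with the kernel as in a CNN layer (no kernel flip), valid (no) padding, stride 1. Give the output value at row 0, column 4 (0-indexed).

The receptive field on the input at this output position is [3 6 2 / 3 3 8 / 0 1 2]. Elementwise product with the kernel and sum: 6·2 + 3·-1 + 3·3 + 0·1.

18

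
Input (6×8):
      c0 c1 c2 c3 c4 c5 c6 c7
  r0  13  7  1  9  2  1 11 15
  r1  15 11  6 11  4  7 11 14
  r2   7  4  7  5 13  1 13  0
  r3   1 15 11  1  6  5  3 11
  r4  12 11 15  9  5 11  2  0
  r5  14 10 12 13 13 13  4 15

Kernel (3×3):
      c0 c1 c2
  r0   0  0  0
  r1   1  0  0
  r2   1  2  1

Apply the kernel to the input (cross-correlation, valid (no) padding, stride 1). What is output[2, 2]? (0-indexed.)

The receptive field on the input at this output position is [7 5 13 / 11 1 6 / 15 9 5]. Elementwise product with the kernel and sum: 11·1 + 15·1 + 9·2 + 5·1.

49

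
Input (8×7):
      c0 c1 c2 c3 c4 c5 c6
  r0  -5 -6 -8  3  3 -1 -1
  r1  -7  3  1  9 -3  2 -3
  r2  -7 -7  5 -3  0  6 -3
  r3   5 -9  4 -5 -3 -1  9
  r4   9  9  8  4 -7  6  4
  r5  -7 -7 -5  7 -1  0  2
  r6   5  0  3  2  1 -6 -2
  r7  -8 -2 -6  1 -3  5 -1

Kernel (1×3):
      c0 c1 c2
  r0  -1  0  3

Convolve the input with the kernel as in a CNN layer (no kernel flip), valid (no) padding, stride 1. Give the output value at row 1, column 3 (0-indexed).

The receptive field on the input at this output position is [9 -3 2]. Elementwise product with the kernel and sum: 9·-1 + 2·3.

-3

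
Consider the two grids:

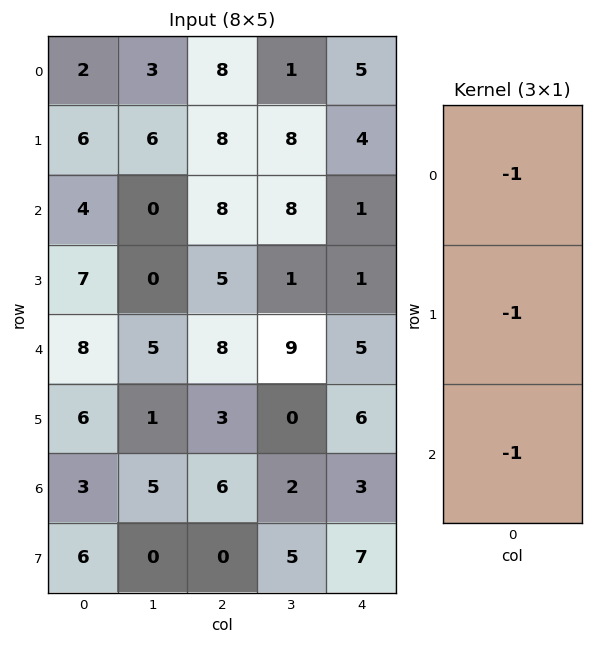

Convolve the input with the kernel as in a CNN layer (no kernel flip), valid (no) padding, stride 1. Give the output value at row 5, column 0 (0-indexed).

The receptive field on the input at this output position is [6 / 3 / 6]. Elementwise product with the kernel and sum: 6·-1 + 3·-1 + 6·-1.

-15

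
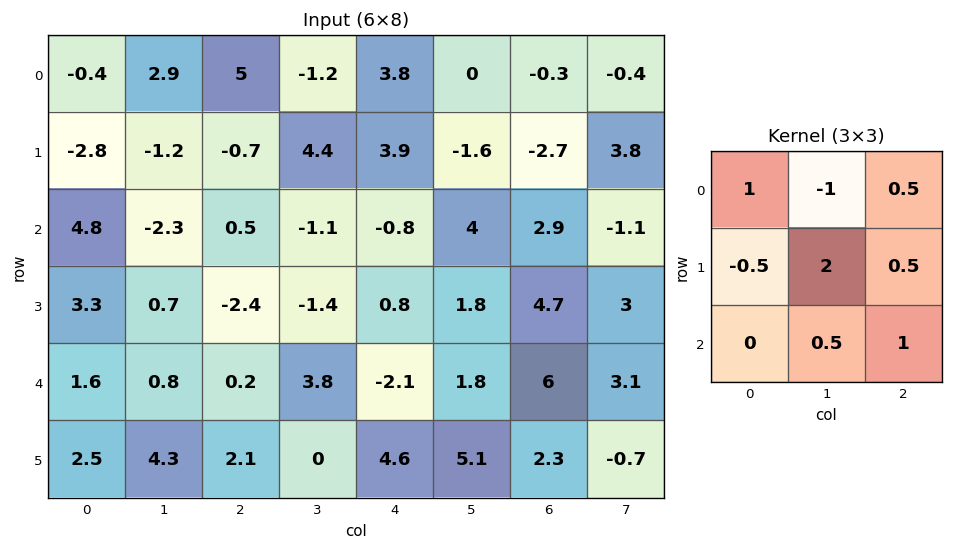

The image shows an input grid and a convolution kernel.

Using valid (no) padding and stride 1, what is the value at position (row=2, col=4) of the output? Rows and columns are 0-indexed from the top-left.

The receptive field on the input at this output position is [-0.8 4 2.9 / 0.8 1.8 4.7 / -2.1 1.8 6]. Elementwise product with the kernel and sum: -0.8·1 + 4·-1 + 2.9·0.5 + 0.8·-0.5 + 1.8·2 + 4.7·0.5 + 1.8·0.5 + 6·1.

9.1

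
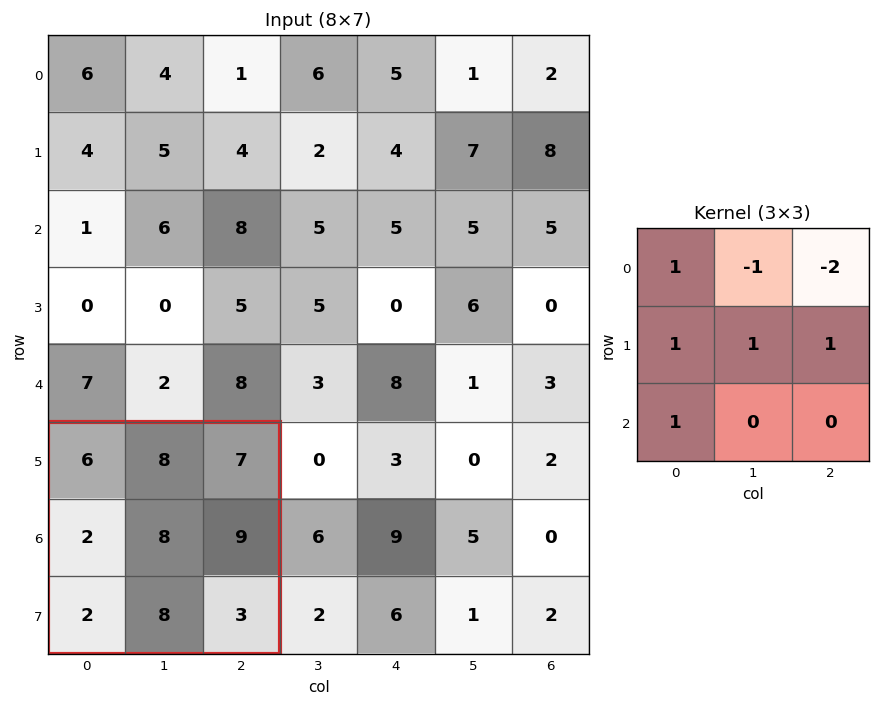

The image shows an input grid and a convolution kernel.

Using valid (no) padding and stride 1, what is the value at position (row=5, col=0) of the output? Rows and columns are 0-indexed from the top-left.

5

The receptive field on the input at this output position is [6 8 7 / 2 8 9 / 2 8 3]. Elementwise product with the kernel and sum: 6·1 + 8·-1 + 7·-2 + 2·1 + 8·1 + 9·1 + 2·1.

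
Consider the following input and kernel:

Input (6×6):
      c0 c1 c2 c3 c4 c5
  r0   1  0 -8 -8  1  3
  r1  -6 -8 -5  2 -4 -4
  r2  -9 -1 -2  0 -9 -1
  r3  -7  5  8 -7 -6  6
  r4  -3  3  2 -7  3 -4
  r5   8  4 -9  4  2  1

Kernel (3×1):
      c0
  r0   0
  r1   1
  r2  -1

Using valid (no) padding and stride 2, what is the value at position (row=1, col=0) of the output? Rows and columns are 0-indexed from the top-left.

-4

The receptive field on the input at this output position is [-9 / -7 / -3]. Elementwise product with the kernel and sum: -7·1 + -3·-1.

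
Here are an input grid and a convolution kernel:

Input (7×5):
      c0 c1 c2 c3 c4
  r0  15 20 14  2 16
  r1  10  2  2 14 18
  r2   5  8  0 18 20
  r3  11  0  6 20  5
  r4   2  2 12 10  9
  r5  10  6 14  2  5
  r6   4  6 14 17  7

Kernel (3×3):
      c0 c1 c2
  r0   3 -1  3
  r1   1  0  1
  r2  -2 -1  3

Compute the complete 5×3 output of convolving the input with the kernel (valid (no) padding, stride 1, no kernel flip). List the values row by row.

61 106 150
35 126 49
54 112 46
81 46 19
92 57 48

Output[0,0]: The receptive field on the input at this output position is [15 20 14 / 10 2 2 / 5 8 0]. Elementwise product with the kernel and sum: 15·3 + 20·-1 + 14·3 + 10·1 + 2·1 + 5·-2 + 8·-1 + 0·3.
Output[0,1]: The receptive field on the input at this output position is [20 14 2 / 2 2 14 / 8 0 18]. Elementwise product with the kernel and sum: 20·3 + 14·-1 + 2·3 + 2·1 + 14·1 + 8·-2 + 0·-1 + 18·3.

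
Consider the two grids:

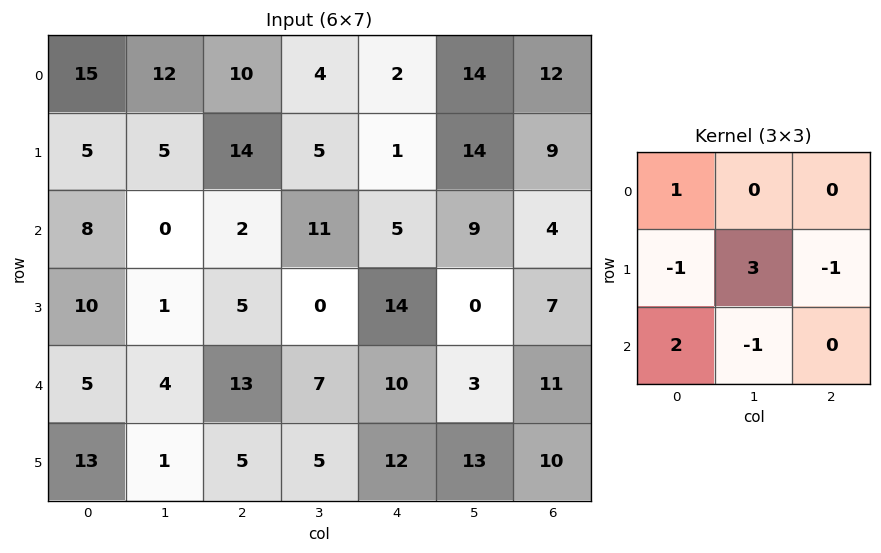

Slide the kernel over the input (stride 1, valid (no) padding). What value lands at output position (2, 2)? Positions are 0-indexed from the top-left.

The receptive field on the input at this output position is [2 11 5 / 5 0 14 / 13 7 10]. Elementwise product with the kernel and sum: 2·1 + 5·-1 + 0·3 + 14·-1 + 13·2 + 7·-1.

2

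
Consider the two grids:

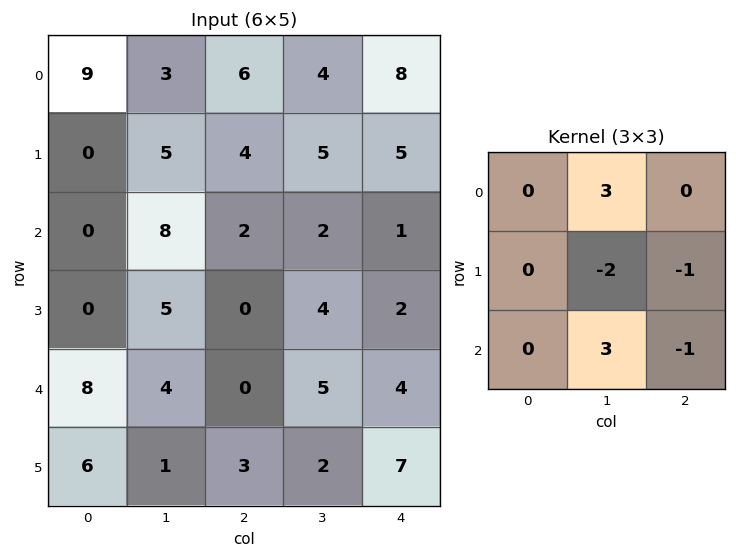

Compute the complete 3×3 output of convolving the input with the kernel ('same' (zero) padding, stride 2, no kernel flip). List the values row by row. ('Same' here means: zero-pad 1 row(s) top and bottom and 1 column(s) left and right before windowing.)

Output[0,0]: The receptive field on the zero-padded input at this output position is [0 0 0 / 0 9 3 / 0 0 5]. Elementwise product with the kernel and sum: 0·3 + 9·-2 + 3·-1 + 0·3 + 5·-1.
Output[0,1]: The receptive field on the zero-padded input at this output position is [0 0 0 / 3 6 4 / 5 4 5]. Elementwise product with the kernel and sum: 0·3 + 6·-2 + 4·-1 + 4·3 + 5·-1.

-26 -9 -1
-13 2 19
-3 2 19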